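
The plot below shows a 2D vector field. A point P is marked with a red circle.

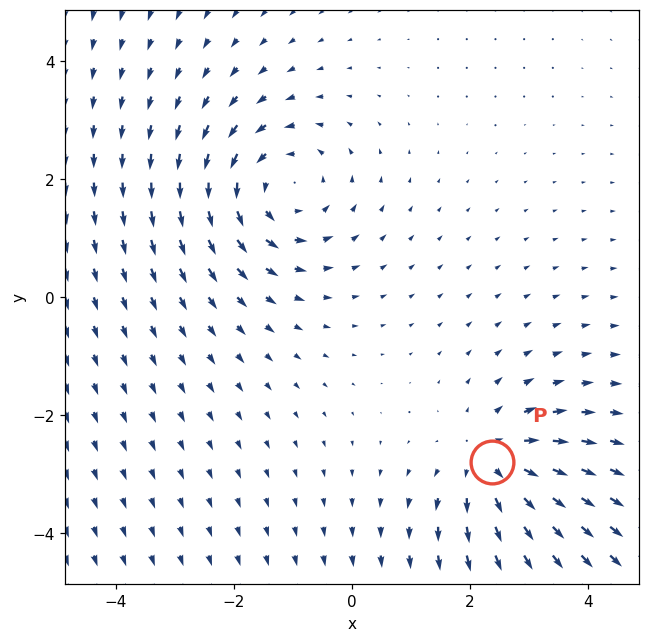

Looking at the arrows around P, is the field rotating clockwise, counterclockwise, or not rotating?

Near P at (2.4, -2.8) the arrows show no circulation. The curl there is ≈0.

not rotating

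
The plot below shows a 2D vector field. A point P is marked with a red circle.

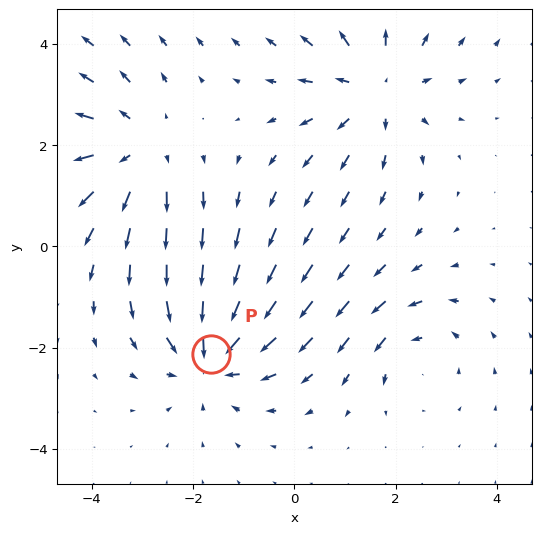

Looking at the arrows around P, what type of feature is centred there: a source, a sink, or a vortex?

At P (-1.6, -2.1) the arrows converge inward. Divergence about -5, curl ≈0 — negative divergence with near-zero curl is a sink.

sink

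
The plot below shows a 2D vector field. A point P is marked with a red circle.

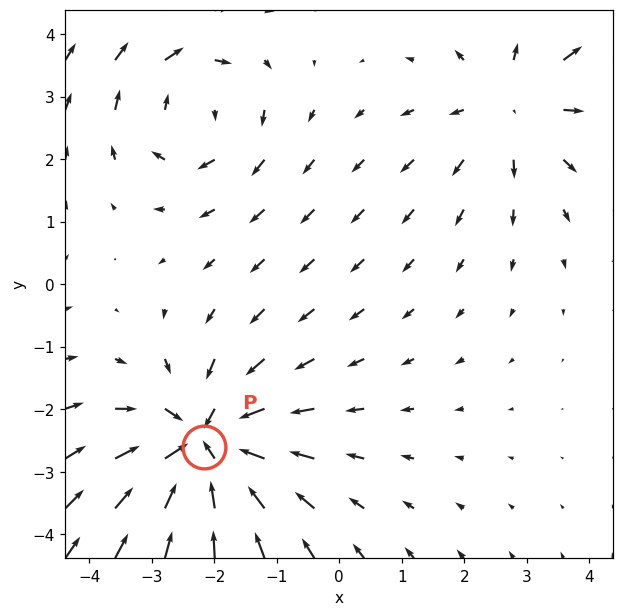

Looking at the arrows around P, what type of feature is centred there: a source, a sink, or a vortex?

At P (-2.2, -2.6) the arrows converge inward. Divergence about -5, curl ≈0 — negative divergence with near-zero curl is a sink.

sink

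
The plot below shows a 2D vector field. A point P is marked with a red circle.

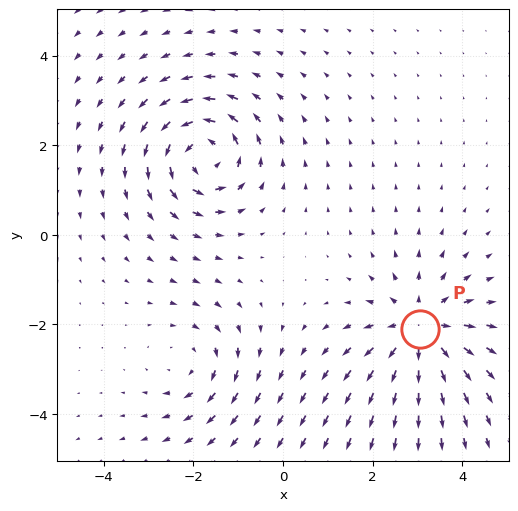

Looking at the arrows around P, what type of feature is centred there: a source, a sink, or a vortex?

source

At P (3.1, -2.1) the arrows spread outward. Divergence about +4, curl ≈0 — positive divergence with near-zero curl is a source.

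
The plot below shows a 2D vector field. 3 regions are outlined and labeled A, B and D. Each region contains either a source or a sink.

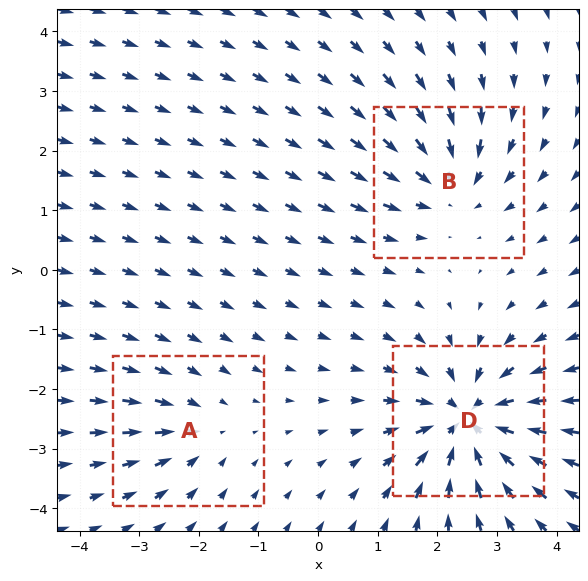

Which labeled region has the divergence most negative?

D

Divergence at each region's feature centre — A: about -3, B: about -4, D: about -6. Region D is most negative.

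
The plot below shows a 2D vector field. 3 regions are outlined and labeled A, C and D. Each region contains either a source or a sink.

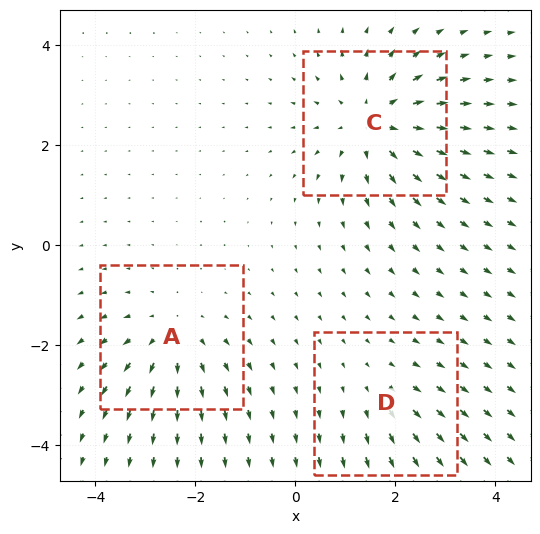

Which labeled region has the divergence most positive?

C

Divergence at each region's feature centre — A: about +3, C: about +4, D: about +2. Region C is most positive.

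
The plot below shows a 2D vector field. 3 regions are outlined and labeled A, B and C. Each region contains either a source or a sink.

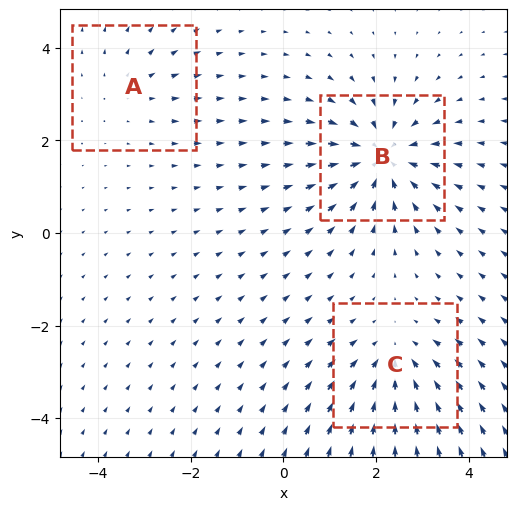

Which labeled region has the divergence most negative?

B

Divergence at each region's feature centre — A: about +2, B: about -5, C: about -3. Region B is most negative.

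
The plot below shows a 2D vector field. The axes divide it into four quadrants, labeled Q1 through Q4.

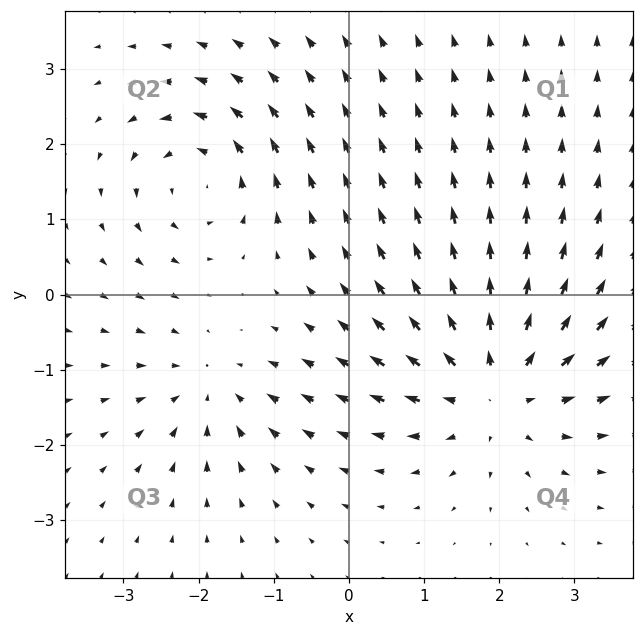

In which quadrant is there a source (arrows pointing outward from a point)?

Q4

The source sits at approximately (1.9, -1.2), which lies in quadrant Q4. The divergence there is about +4, positive as expected for a source.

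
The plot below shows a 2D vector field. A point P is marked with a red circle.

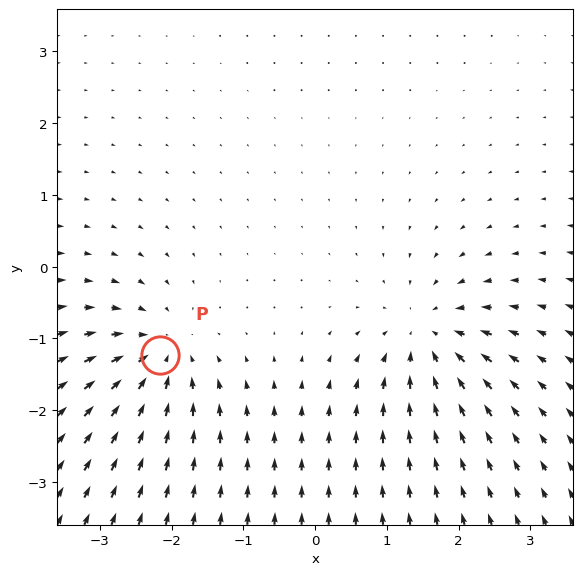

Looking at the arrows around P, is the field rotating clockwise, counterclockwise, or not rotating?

not rotating

Near P at (-2.2, -1.2) the arrows show no circulation. The curl there is ≈0.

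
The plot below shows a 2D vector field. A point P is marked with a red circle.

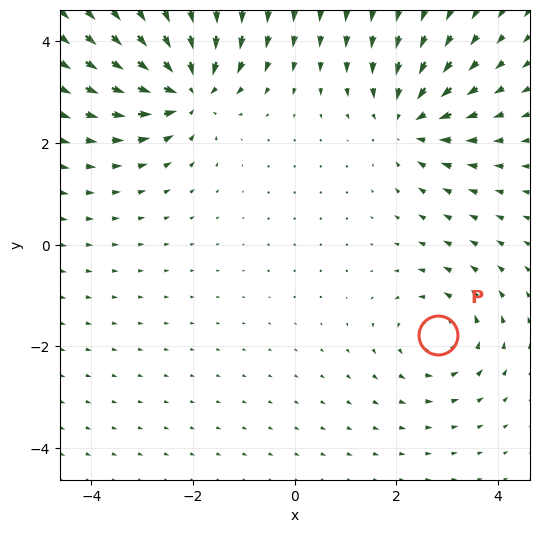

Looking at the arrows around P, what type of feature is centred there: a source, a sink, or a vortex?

At P (2.8, -1.8) the arrows circulate counterclockwise. Divergence ≈0, curl about +3 — near-zero divergence with nonzero curl is a vortex.

vortex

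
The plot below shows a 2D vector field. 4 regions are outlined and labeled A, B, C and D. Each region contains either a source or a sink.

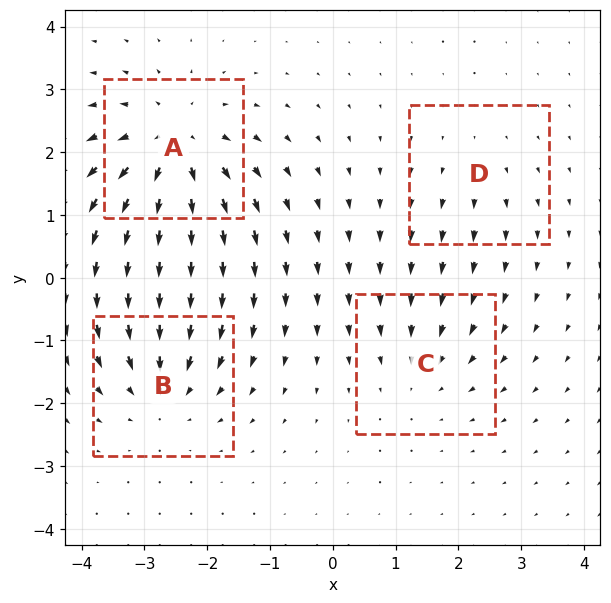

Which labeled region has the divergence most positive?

A

Divergence at each region's feature centre — A: about +6, B: about -5, C: about -3, D: about +2. Region A is most positive.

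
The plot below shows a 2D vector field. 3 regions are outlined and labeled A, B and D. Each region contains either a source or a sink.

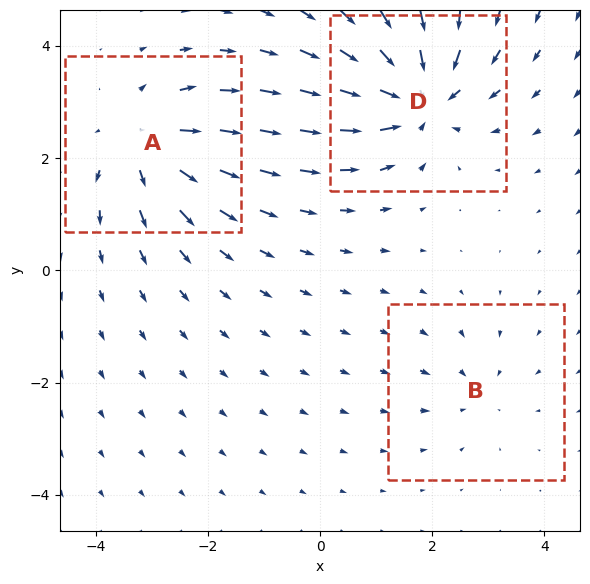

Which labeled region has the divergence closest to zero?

Divergence at each region's feature centre — A: about +4, B: about -2, D: about -5. Region B is closest to zero.

B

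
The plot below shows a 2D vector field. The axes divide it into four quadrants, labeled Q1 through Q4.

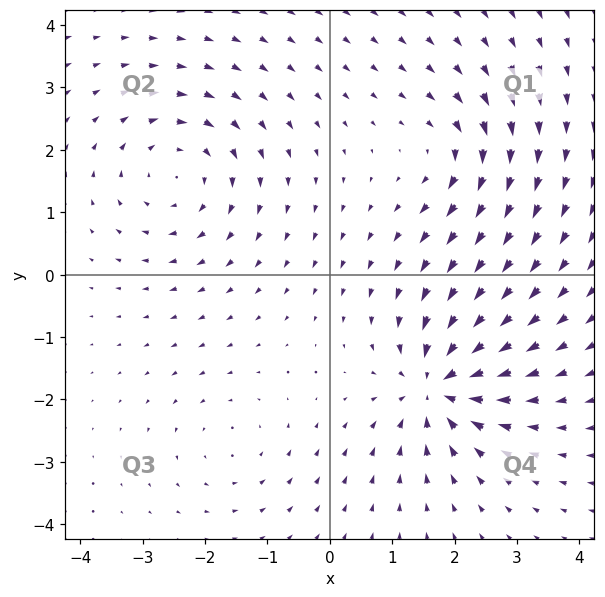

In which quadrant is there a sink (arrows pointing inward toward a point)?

Q4

The sink sits at approximately (1.7, -1.8), which lies in quadrant Q4. The divergence there is about -7, negative as expected for a sink.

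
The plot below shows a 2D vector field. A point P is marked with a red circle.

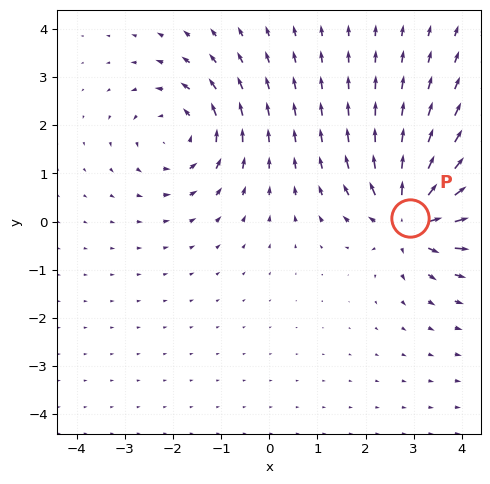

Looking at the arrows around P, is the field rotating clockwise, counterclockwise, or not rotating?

Near P at (2.9, 0.1) the arrows show no circulation. The curl there is ≈0.

not rotating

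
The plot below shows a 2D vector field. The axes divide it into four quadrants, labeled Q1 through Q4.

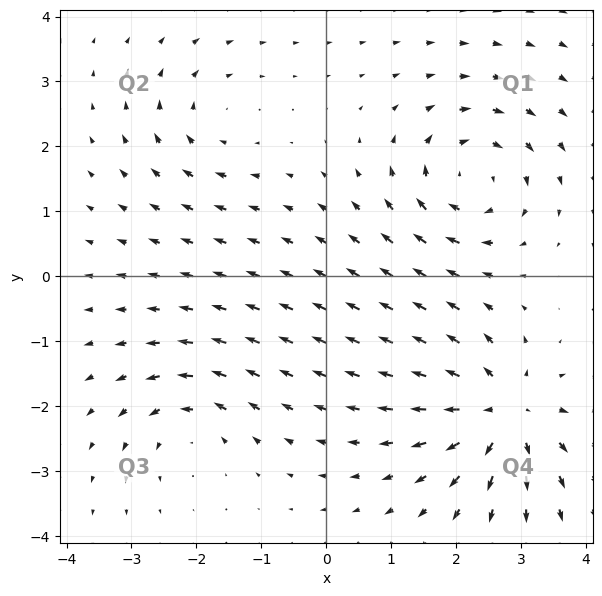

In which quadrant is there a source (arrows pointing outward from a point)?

Q4

The source sits at approximately (2.7, -2.1), which lies in quadrant Q4. The divergence there is about +6, positive as expected for a source.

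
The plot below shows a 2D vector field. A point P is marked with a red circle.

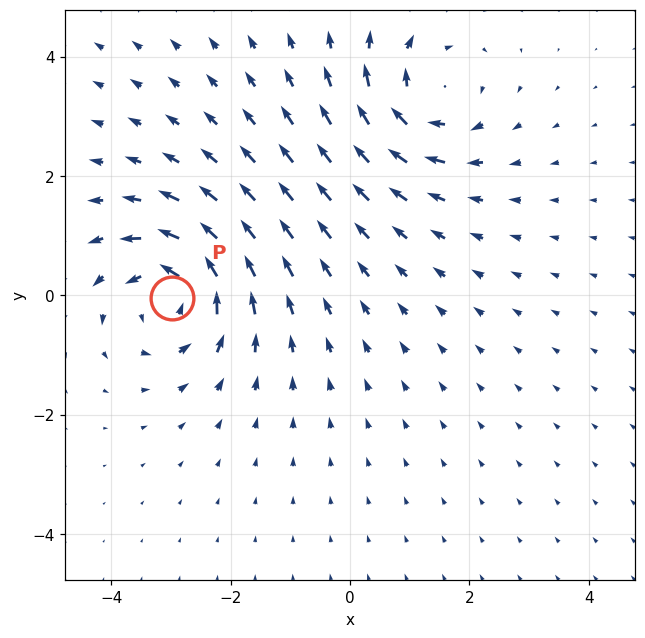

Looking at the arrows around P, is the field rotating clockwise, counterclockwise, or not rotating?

Near P at (-3.0, -0.0) the arrows circulate counterclockwise. The curl (z-component) there is about +6; positive curl means counterclockwise rotation.

counterclockwise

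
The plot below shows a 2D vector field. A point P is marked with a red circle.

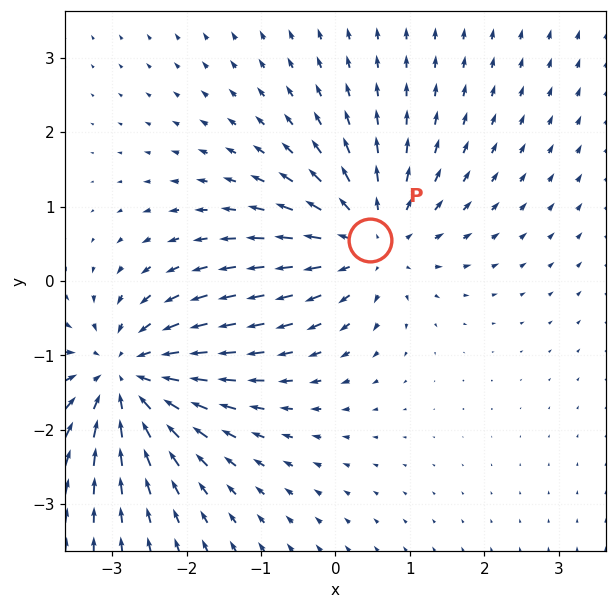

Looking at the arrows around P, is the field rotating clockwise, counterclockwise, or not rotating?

Near P at (0.5, 0.5) the arrows show no circulation. The curl there is ≈0.

not rotating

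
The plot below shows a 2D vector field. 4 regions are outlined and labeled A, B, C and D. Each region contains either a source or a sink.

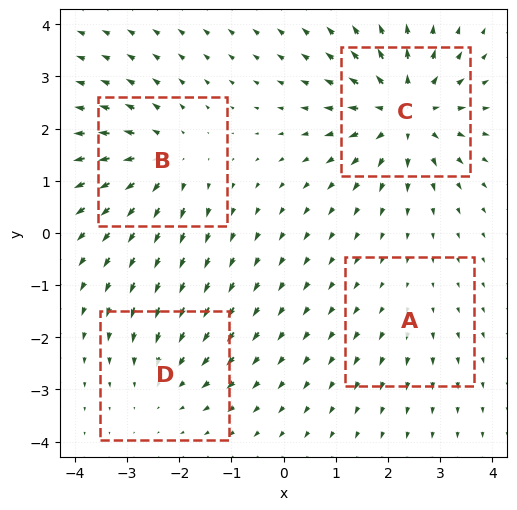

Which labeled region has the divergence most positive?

C

Divergence at each region's feature centre — A: about +2, B: about +5, C: about +7, D: about -3. Region C is most positive.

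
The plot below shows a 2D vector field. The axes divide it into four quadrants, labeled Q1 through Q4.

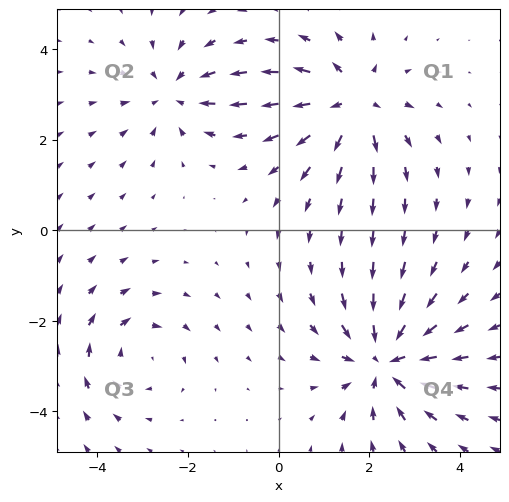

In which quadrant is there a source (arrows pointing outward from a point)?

Q1

The source sits at approximately (1.6, 2.8), which lies in quadrant Q1. The divergence there is about +4, positive as expected for a source.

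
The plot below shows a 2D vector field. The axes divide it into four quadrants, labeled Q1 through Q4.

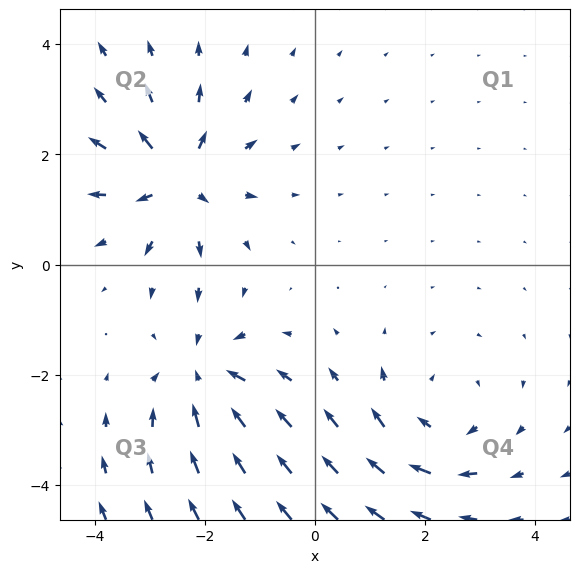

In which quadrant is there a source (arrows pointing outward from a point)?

The source sits at approximately (-2.5, 1.5), which lies in quadrant Q2. The divergence there is about +6, positive as expected for a source.

Q2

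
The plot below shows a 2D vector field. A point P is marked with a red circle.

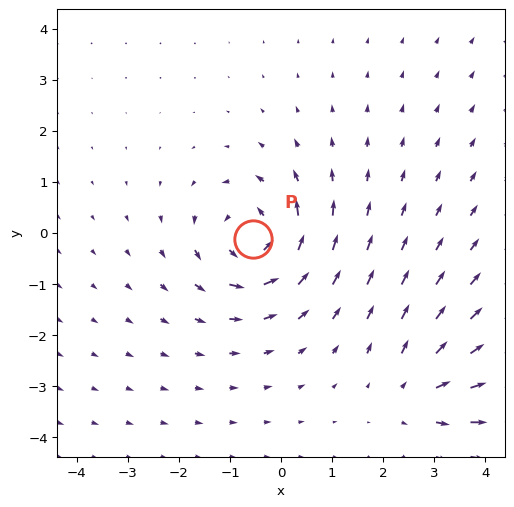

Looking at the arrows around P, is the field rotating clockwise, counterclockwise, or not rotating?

counterclockwise

Near P at (-0.5, -0.1) the arrows circulate counterclockwise. The curl (z-component) there is about +5; positive curl means counterclockwise rotation.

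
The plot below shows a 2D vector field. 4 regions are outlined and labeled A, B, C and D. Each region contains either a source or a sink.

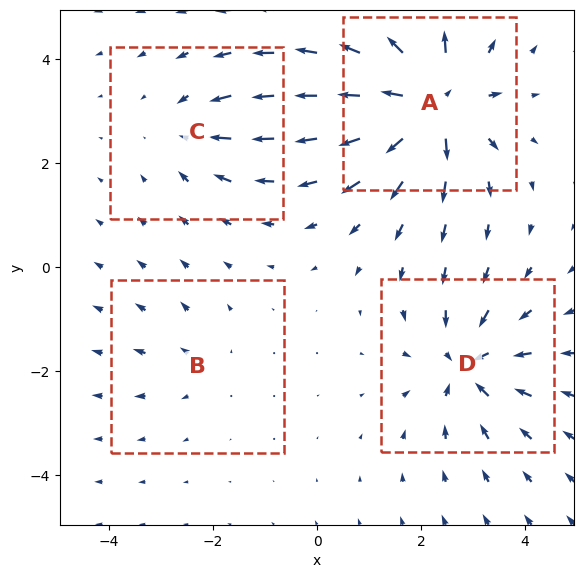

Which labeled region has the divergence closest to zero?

B

Divergence at each region's feature centre — A: about +8, B: about +2, C: about -4, D: about -6. Region B is closest to zero.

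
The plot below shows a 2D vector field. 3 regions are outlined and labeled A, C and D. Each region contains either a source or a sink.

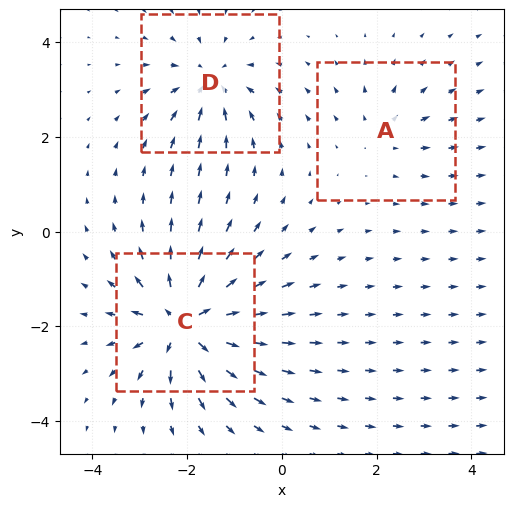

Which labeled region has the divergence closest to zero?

A

Divergence at each region's feature centre — A: about +2, C: about +6, D: about -4. Region A is closest to zero.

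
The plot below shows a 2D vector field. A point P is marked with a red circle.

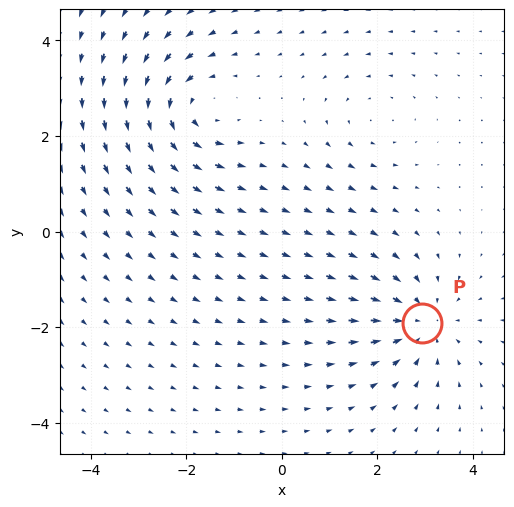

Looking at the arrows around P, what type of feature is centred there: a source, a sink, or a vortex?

sink

At P (2.9, -1.9) the arrows converge inward. Divergence about -5, curl ≈0 — negative divergence with near-zero curl is a sink.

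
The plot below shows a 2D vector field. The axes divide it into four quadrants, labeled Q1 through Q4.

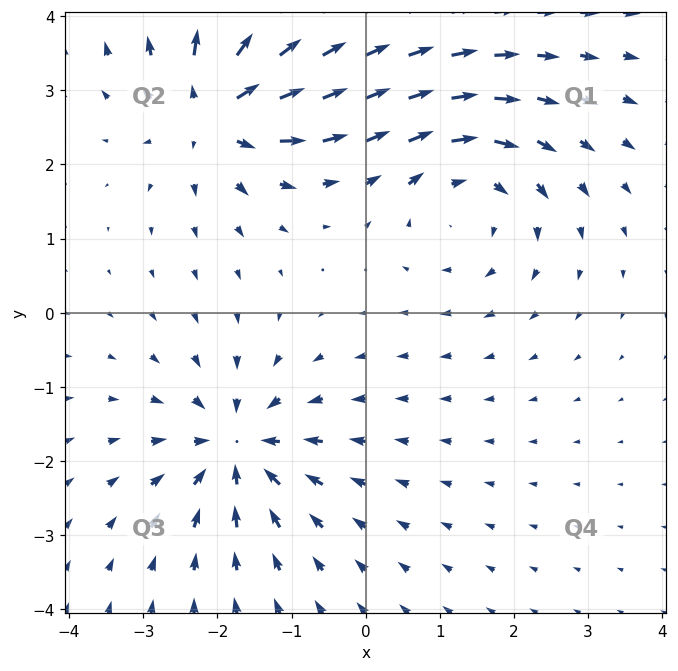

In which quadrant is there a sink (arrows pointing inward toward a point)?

The sink sits at approximately (-1.7, -1.8), which lies in quadrant Q3. The divergence there is about -6, negative as expected for a sink.

Q3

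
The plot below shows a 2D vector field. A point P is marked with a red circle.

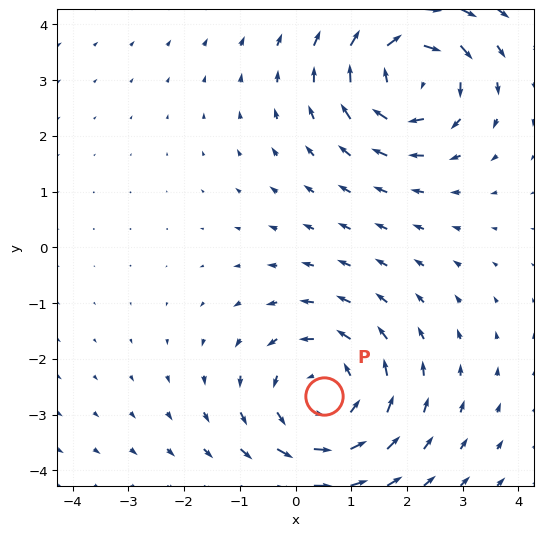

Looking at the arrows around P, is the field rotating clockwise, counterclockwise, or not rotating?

counterclockwise

Near P at (0.5, -2.7) the arrows circulate counterclockwise. The curl (z-component) there is about +2; positive curl means counterclockwise rotation.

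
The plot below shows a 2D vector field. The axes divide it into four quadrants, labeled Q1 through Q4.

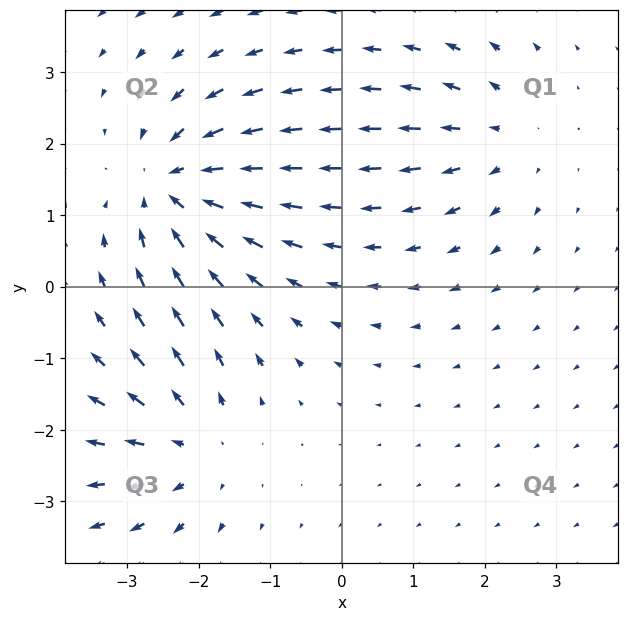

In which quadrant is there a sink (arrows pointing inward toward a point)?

Q2

The sink sits at approximately (-2.3, 1.4), which lies in quadrant Q2. The divergence there is about -5, negative as expected for a sink.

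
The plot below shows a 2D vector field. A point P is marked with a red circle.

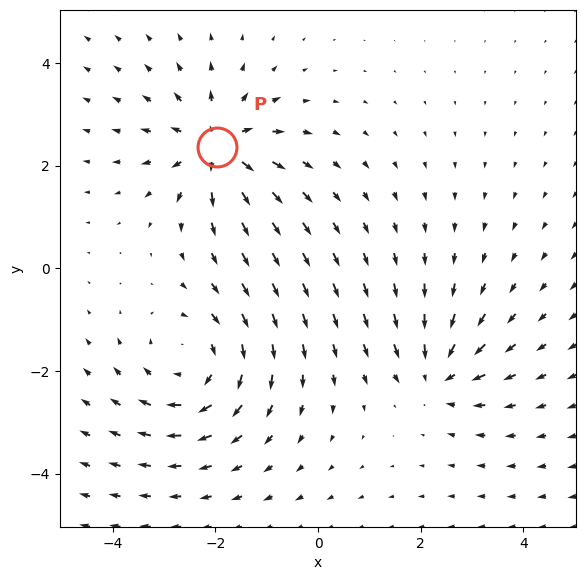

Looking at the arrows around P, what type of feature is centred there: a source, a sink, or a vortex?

source

At P (-2.0, 2.4) the arrows spread outward. Divergence about +6, curl ≈0 — positive divergence with near-zero curl is a source.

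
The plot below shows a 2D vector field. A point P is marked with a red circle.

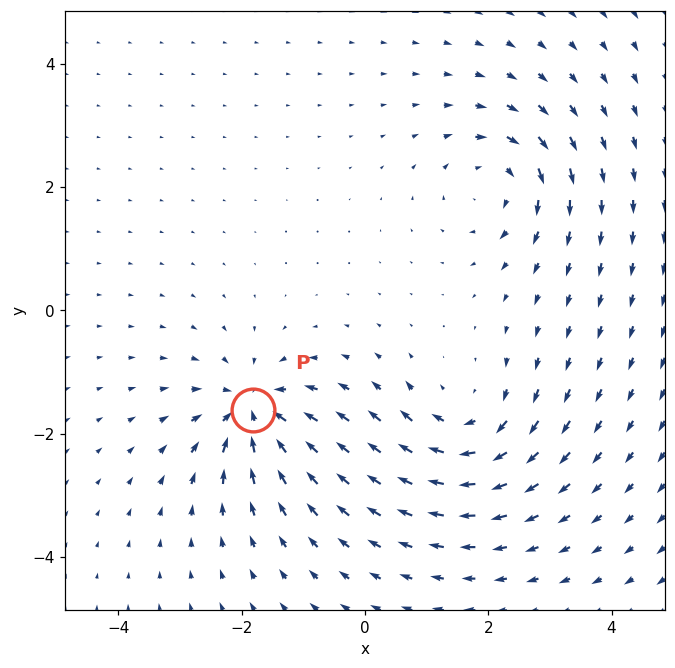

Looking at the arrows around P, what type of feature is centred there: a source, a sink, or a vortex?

At P (-1.8, -1.6) the arrows converge inward. Divergence about -6, curl ≈0 — negative divergence with near-zero curl is a sink.

sink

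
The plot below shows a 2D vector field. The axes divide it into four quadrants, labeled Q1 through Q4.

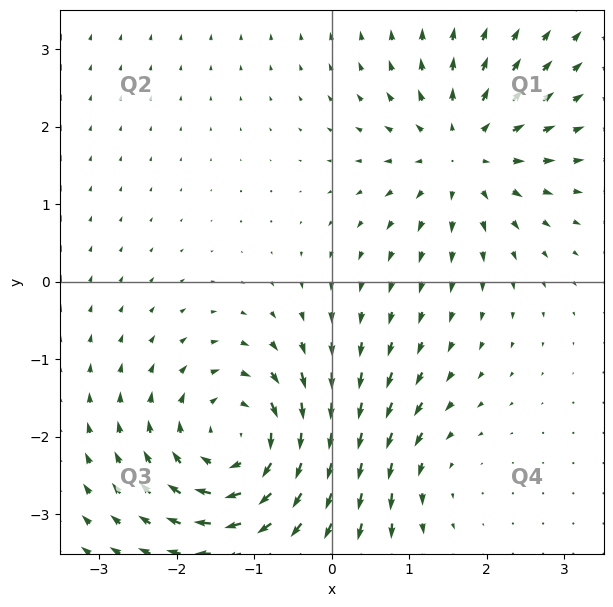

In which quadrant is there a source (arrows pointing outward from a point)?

Q1

The source sits at approximately (1.7, 1.7), which lies in quadrant Q1. The divergence there is about +4, positive as expected for a source.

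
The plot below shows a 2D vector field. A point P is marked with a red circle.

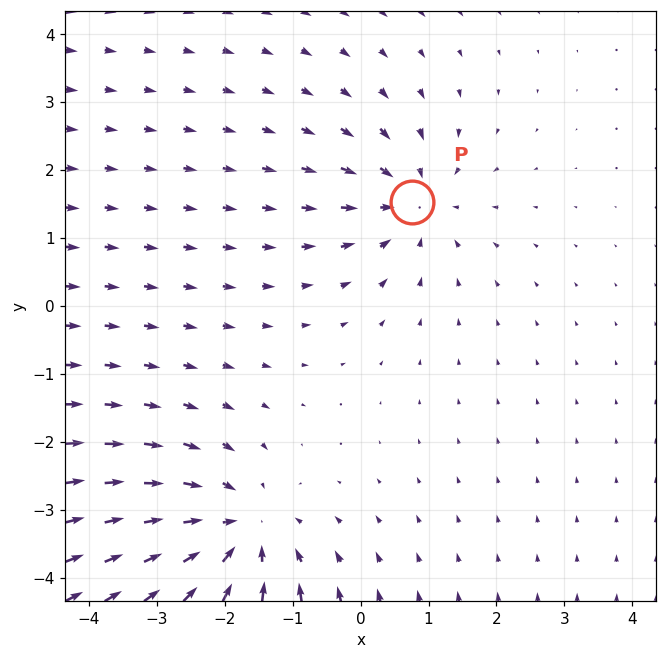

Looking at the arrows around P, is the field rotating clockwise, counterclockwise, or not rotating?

Near P at (0.8, 1.5) the arrows show no circulation. The curl there is ≈0.

not rotating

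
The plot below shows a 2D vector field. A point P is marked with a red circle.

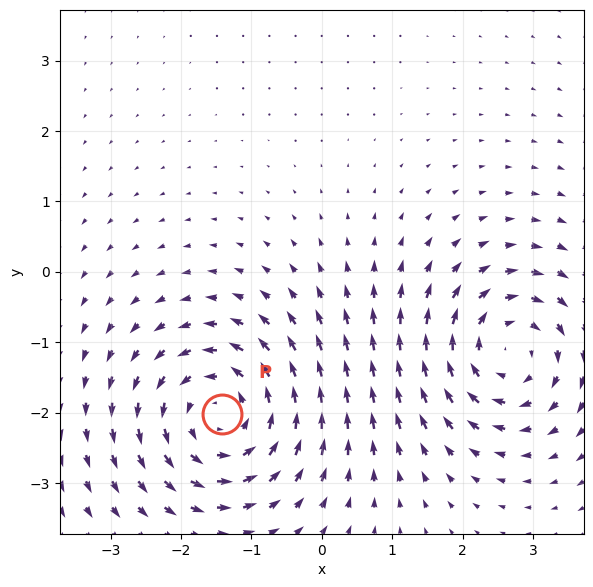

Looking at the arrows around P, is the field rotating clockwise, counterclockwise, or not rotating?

Near P at (-1.4, -2.0) the arrows circulate counterclockwise. The curl (z-component) there is about +3; positive curl means counterclockwise rotation.

counterclockwise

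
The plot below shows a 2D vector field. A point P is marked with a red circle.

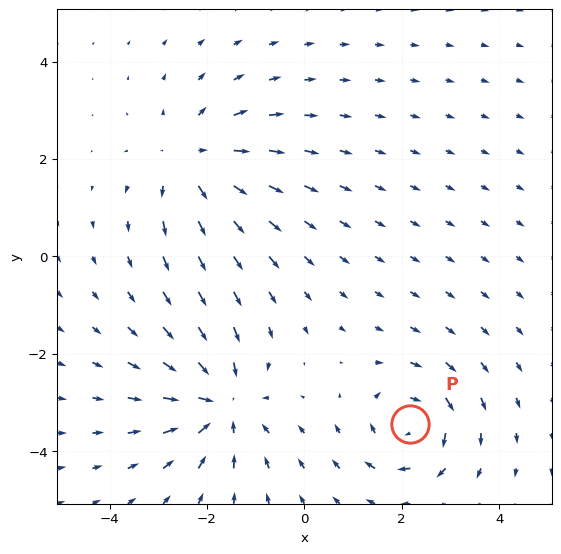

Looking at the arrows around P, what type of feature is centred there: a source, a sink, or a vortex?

At P (2.2, -3.4) the arrows circulate clockwise. Divergence ≈0, curl about -4 — near-zero divergence with nonzero curl is a vortex.

vortex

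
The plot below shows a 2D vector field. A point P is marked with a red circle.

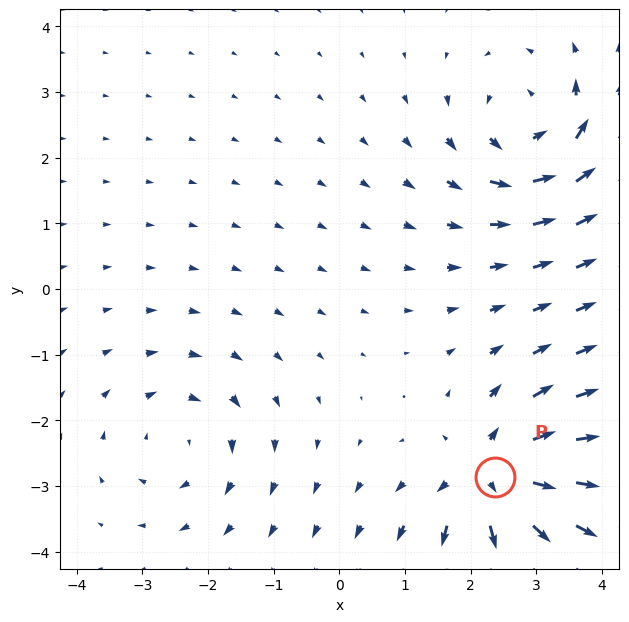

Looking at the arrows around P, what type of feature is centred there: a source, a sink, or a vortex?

At P (2.4, -2.9) the arrows spread outward. Divergence about +5, curl ≈0 — positive divergence with near-zero curl is a source.

source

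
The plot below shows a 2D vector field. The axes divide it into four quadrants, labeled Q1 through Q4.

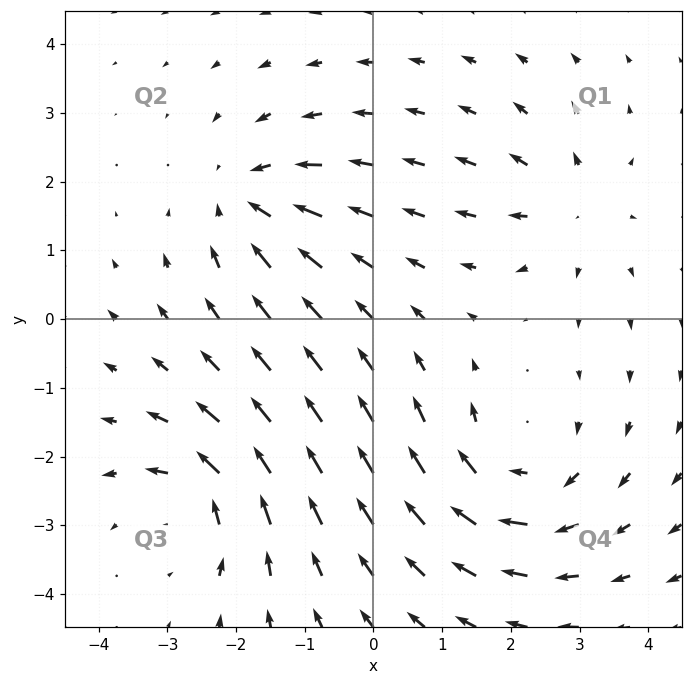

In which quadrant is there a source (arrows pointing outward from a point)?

Q1

The source sits at approximately (2.9, 1.7), which lies in quadrant Q1. The divergence there is about +3, positive as expected for a source.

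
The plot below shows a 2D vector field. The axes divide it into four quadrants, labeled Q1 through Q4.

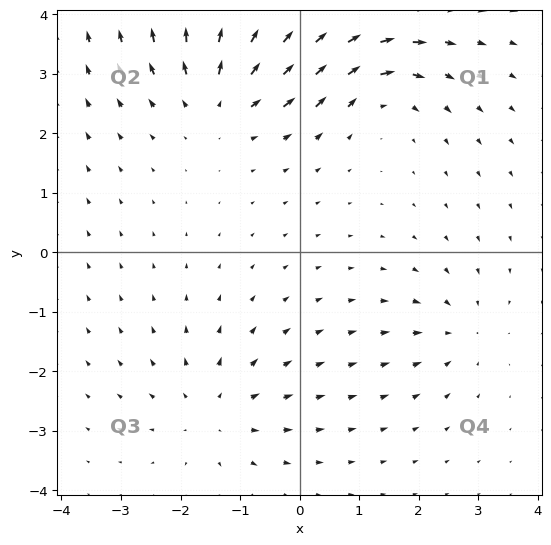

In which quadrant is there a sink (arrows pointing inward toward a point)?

Q4

The sink sits at approximately (2.7, -1.3), which lies in quadrant Q4. The divergence there is about -4, negative as expected for a sink.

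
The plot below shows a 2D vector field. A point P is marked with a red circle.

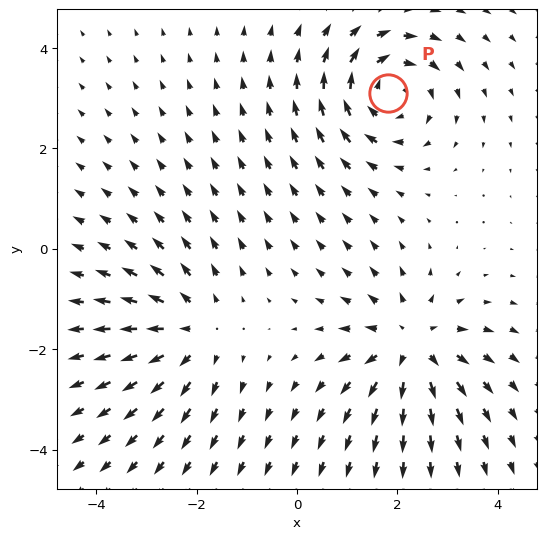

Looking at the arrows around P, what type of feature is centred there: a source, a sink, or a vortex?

vortex

At P (1.8, 3.1) the arrows circulate clockwise. Divergence ≈0, curl about -4 — near-zero divergence with nonzero curl is a vortex.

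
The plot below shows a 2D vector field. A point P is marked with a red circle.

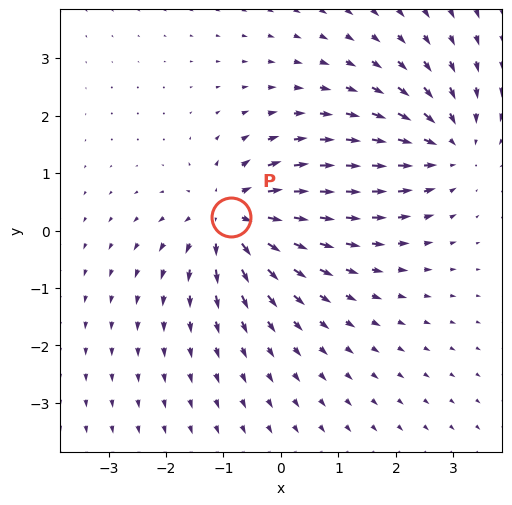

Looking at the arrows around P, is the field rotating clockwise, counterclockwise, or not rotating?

Near P at (-0.9, 0.2) the arrows show no circulation. The curl there is ≈0.

not rotating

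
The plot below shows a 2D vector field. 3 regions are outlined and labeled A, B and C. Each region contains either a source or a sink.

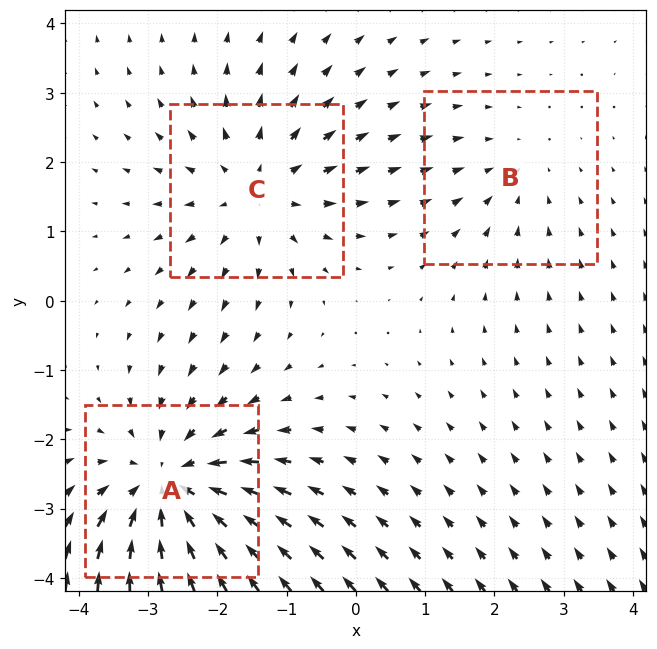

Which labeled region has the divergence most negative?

Divergence at each region's feature centre — A: about -4, B: about -2, C: about +3. Region A is most negative.

A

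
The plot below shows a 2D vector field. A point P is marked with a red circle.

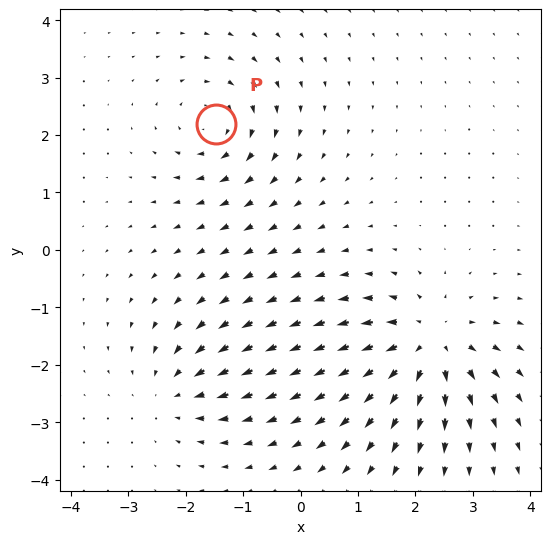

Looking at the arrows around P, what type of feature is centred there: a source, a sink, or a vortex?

At P (-1.5, 2.2) the arrows circulate clockwise. Divergence ≈0, curl about -4 — near-zero divergence with nonzero curl is a vortex.

vortex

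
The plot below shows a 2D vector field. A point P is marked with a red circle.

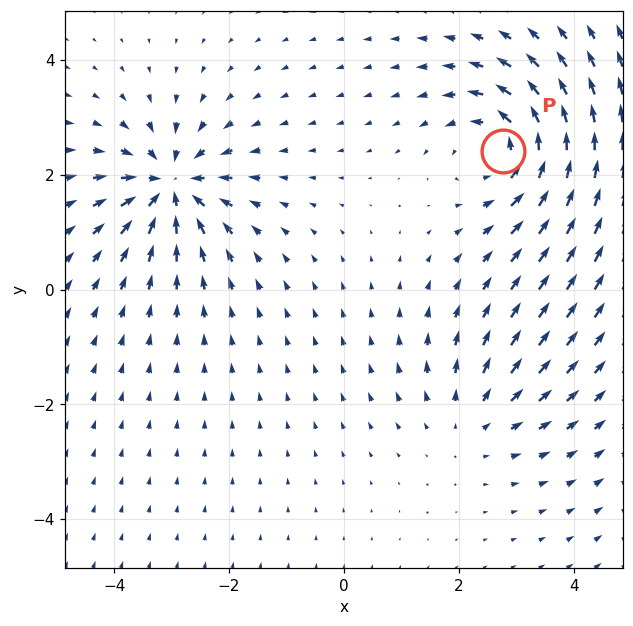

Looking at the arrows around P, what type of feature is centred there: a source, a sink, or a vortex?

At P (2.8, 2.4) the arrows circulate counterclockwise. Divergence ≈0, curl about +5 — near-zero divergence with nonzero curl is a vortex.

vortex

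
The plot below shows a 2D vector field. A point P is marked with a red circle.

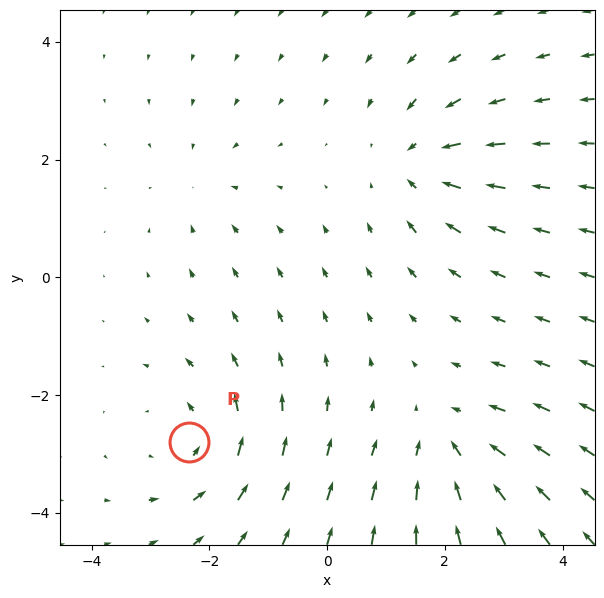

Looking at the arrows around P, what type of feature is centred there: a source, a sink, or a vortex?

At P (-2.3, -2.8) the arrows circulate counterclockwise. Divergence ≈0, curl about +4 — near-zero divergence with nonzero curl is a vortex.

vortex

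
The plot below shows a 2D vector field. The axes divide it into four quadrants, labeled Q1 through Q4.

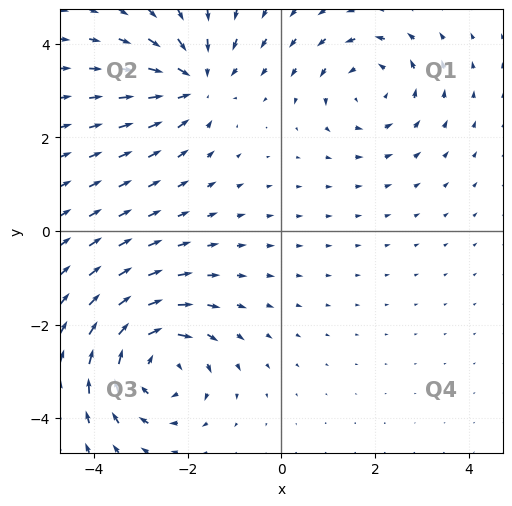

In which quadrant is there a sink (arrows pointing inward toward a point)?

The sink sits at approximately (-1.8, 3.2), which lies in quadrant Q2. The divergence there is about -4, negative as expected for a sink.

Q2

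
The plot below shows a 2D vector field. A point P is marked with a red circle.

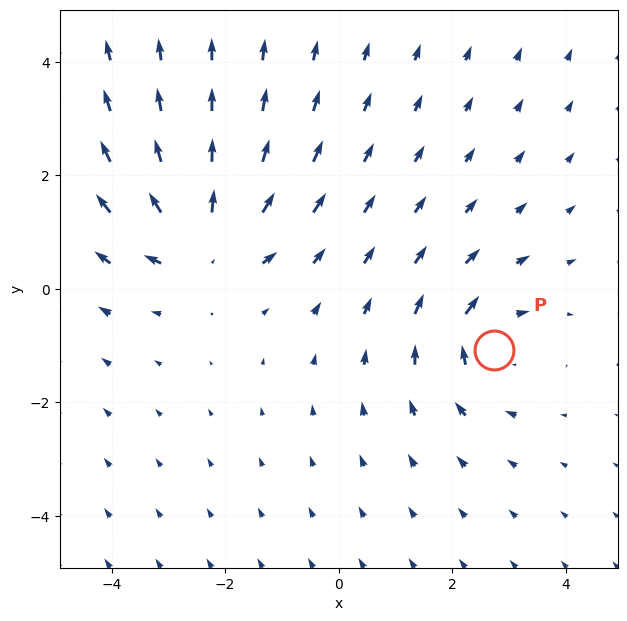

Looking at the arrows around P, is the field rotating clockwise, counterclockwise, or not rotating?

clockwise

Near P at (2.7, -1.1) the arrows circulate clockwise. The curl (z-component) there is about -3; negative curl means clockwise rotation.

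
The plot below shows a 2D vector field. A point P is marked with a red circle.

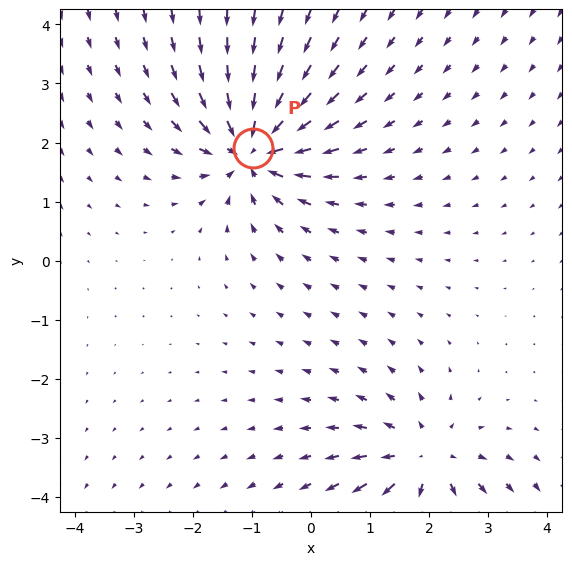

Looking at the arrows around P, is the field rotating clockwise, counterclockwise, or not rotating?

not rotating

Near P at (-1.0, 1.9) the arrows show no circulation. The curl there is ≈0.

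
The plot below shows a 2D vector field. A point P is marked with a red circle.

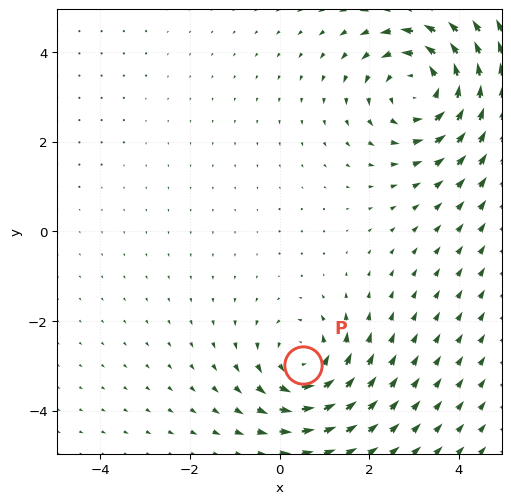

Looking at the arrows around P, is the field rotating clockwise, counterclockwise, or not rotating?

Near P at (0.5, -3.0) the arrows circulate counterclockwise. The curl (z-component) there is about +4; positive curl means counterclockwise rotation.

counterclockwise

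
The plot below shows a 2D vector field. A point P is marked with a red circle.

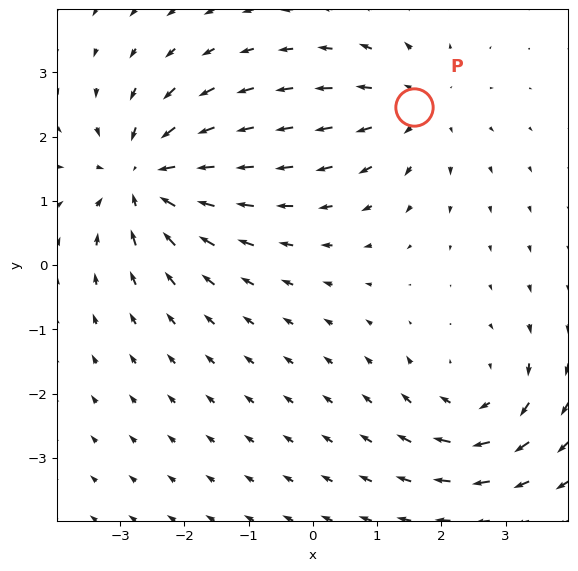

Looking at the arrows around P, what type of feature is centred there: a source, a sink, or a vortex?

At P (1.6, 2.5) the arrows spread outward. Divergence about +3, curl ≈0 — positive divergence with near-zero curl is a source.

source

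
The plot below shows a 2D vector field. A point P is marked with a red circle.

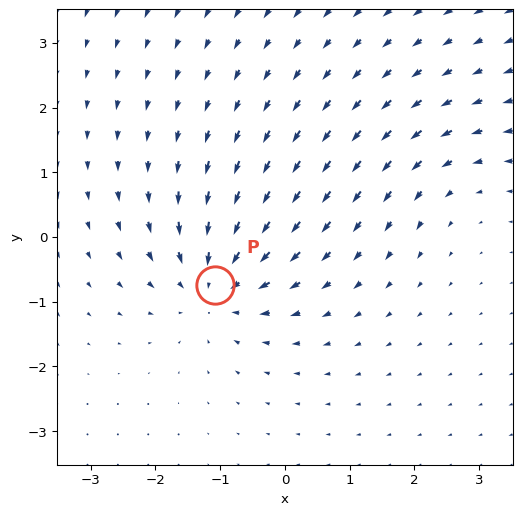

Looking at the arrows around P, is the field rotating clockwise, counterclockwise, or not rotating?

not rotating

Near P at (-1.1, -0.7) the arrows show no circulation. The curl there is ≈0.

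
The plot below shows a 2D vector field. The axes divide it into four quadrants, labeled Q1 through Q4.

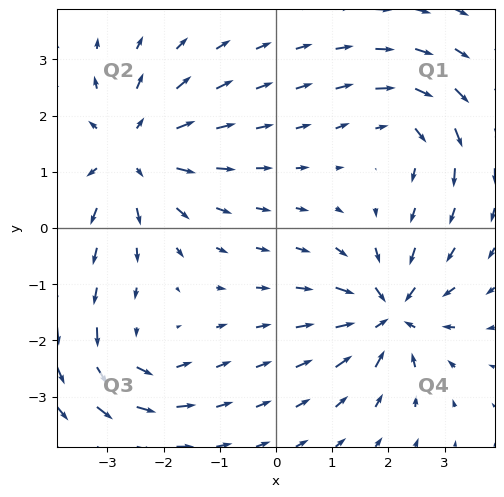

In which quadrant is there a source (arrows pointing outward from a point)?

Q2

The source sits at approximately (-2.6, 1.3), which lies in quadrant Q2. The divergence there is about +4, positive as expected for a source.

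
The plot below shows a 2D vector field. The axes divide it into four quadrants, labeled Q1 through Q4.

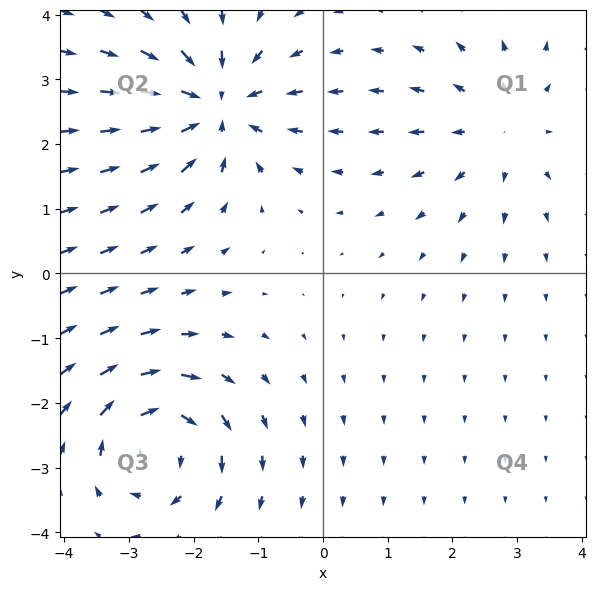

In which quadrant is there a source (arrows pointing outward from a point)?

The source sits at approximately (2.8, 2.2), which lies in quadrant Q1. The divergence there is about +3, positive as expected for a source.

Q1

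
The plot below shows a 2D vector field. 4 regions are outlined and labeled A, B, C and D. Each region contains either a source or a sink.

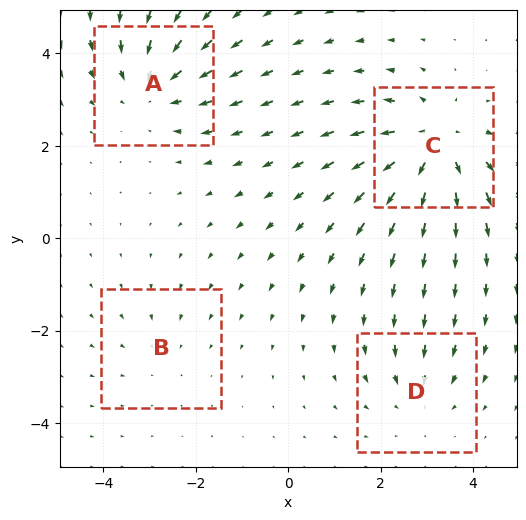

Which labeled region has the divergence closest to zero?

Divergence at each region's feature centre — A: about -4, B: about -2, C: about +5, D: about -3. Region B is closest to zero.

B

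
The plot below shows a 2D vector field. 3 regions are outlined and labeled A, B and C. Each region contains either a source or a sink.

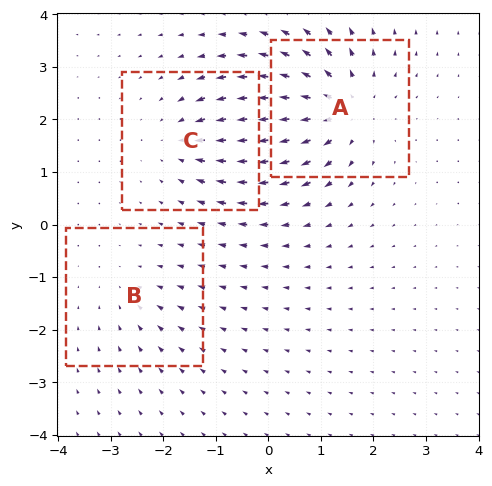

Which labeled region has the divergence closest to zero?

B

Divergence at each region's feature centre — A: about +5, B: about -2, C: about -3. Region B is closest to zero.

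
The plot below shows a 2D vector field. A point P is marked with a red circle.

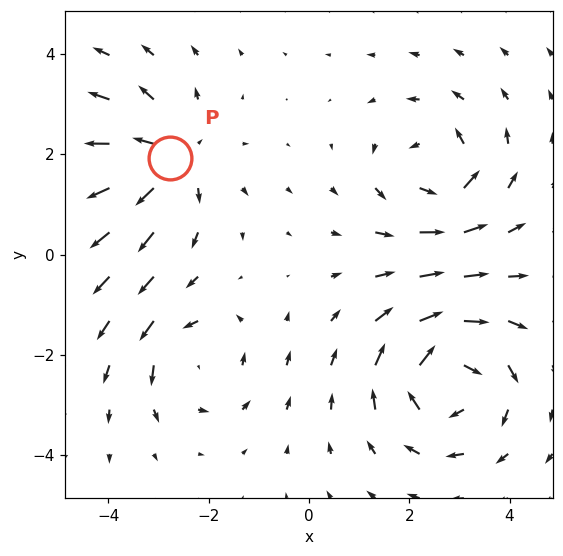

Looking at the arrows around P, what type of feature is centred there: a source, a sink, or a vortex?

At P (-2.8, 1.9) the arrows spread outward. Divergence about +4, curl ≈0 — positive divergence with near-zero curl is a source.

source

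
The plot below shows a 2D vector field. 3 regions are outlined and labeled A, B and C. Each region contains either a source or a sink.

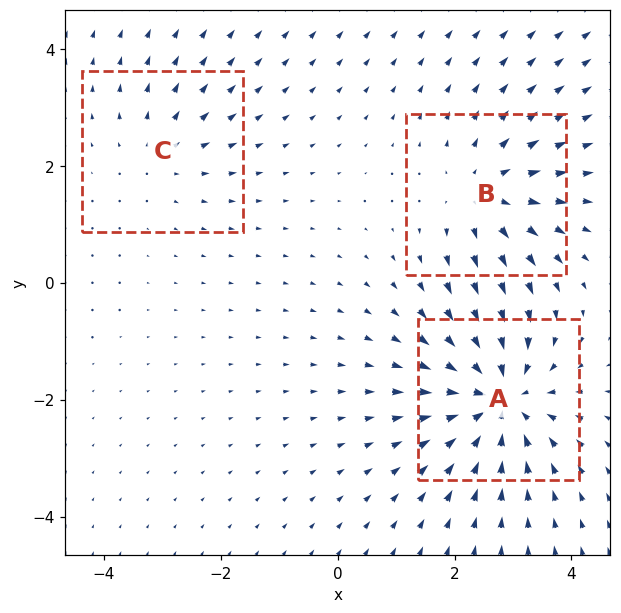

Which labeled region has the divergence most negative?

Divergence at each region's feature centre — A: about -5, B: about +4, C: about +2. Region A is most negative.

A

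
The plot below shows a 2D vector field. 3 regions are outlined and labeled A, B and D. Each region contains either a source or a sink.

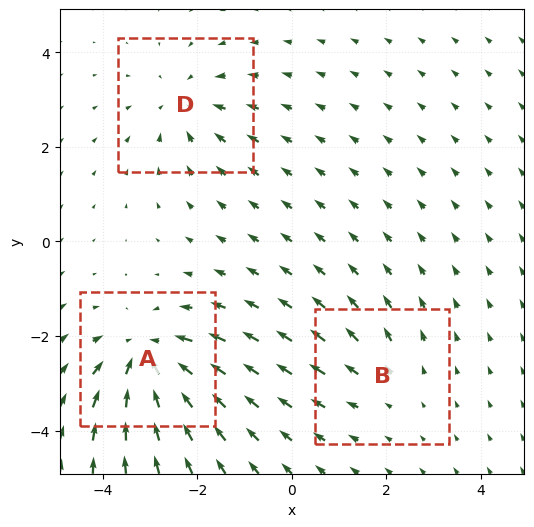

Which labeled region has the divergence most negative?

A

Divergence at each region's feature centre — A: about -5, B: about +2, D: about -3. Region A is most negative.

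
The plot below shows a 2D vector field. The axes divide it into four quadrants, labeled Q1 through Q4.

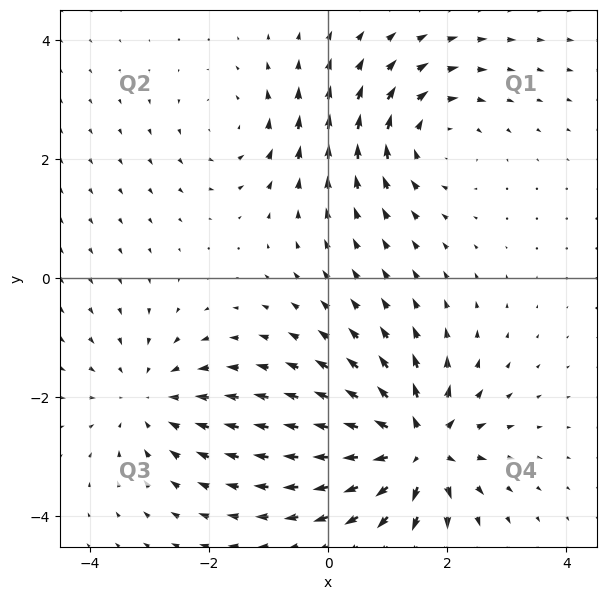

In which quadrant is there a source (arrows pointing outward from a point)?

Q4

The source sits at approximately (1.5, -2.8), which lies in quadrant Q4. The divergence there is about +6, positive as expected for a source.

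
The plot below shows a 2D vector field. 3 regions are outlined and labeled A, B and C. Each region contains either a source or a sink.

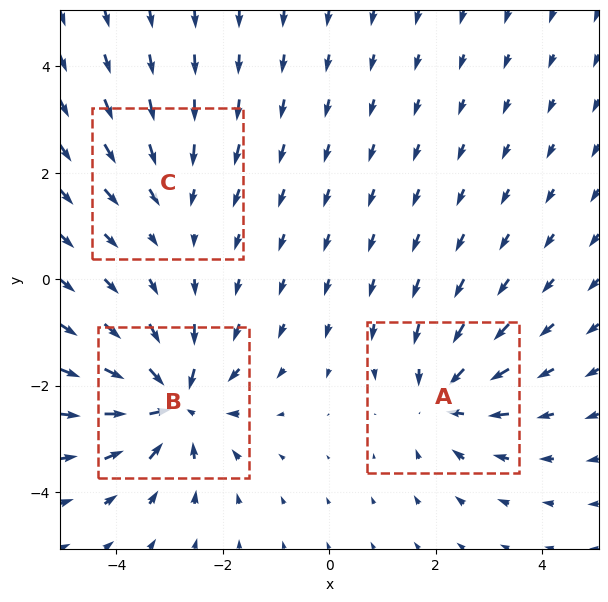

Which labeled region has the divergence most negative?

B

Divergence at each region's feature centre — A: about -4, B: about -5, C: about -2. Region B is most negative.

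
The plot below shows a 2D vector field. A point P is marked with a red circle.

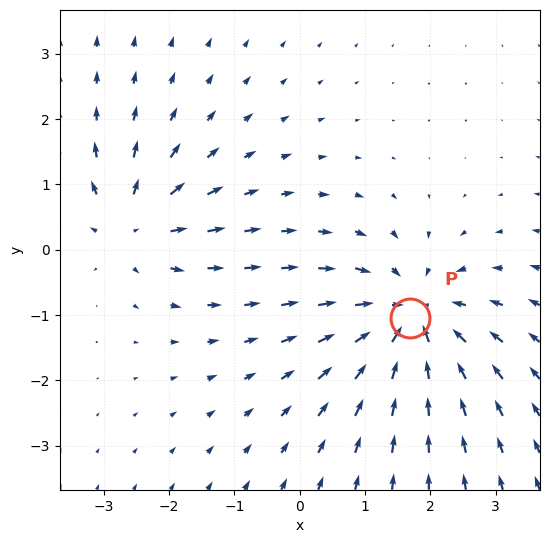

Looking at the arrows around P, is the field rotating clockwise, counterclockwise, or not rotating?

Near P at (1.7, -1.0) the arrows show no circulation. The curl there is ≈0.

not rotating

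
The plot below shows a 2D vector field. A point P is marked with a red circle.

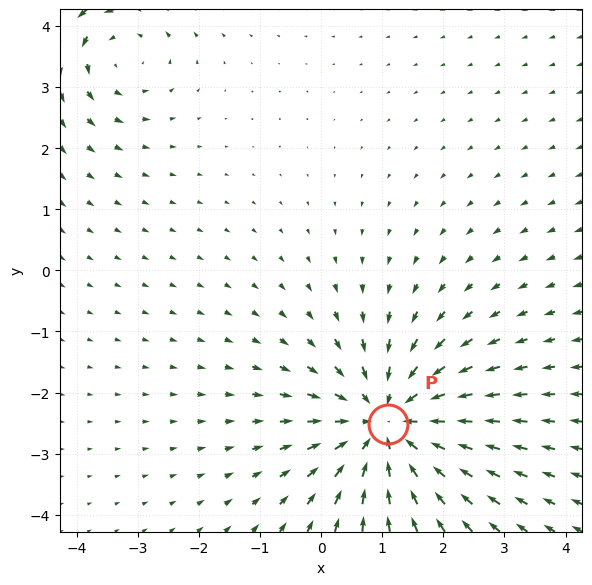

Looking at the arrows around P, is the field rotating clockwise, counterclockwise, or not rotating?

Near P at (1.1, -2.5) the arrows show no circulation. The curl there is ≈0.

not rotating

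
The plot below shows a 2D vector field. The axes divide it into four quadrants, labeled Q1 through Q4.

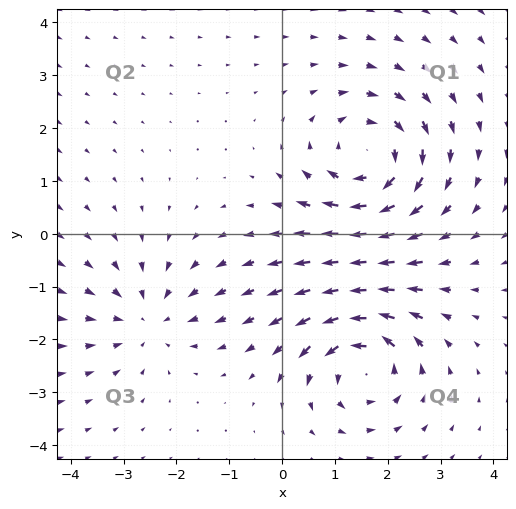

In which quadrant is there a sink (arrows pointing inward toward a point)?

Q3

The sink sits at approximately (-2.5, -1.6), which lies in quadrant Q3. The divergence there is about -3, negative as expected for a sink.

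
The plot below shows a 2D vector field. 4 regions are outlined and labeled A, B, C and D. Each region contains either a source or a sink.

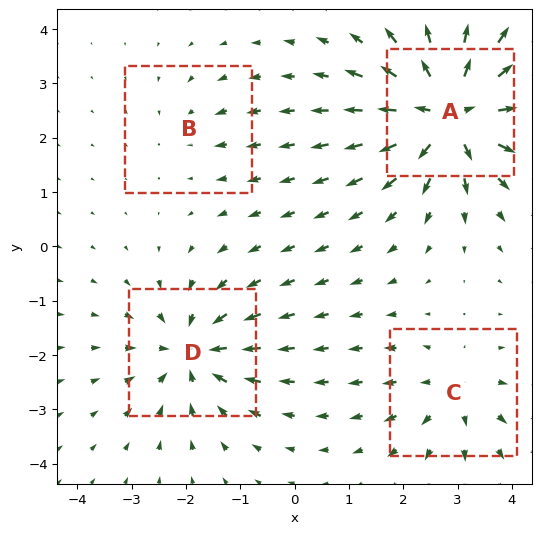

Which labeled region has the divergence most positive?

A

Divergence at each region's feature centre — A: about +8, B: about -2, C: about +4, D: about -5. Region A is most positive.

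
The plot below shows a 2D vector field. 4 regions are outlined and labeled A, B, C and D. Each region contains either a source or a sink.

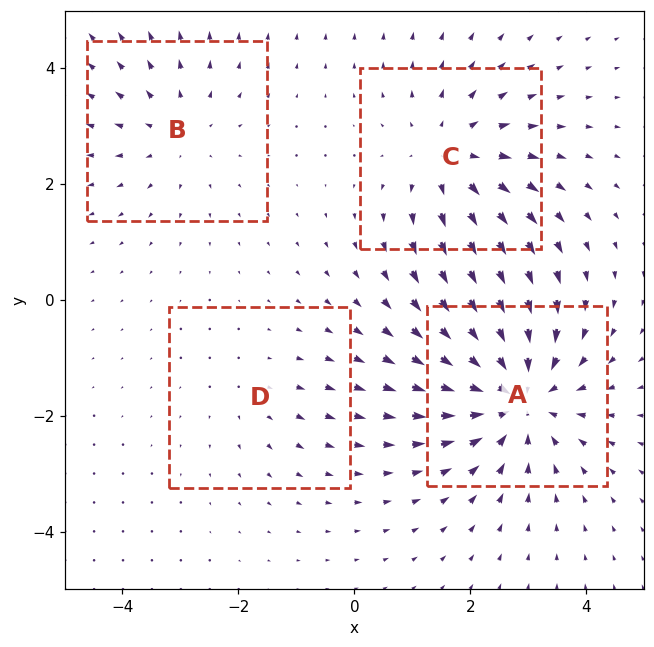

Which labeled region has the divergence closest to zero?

D

Divergence at each region's feature centre — A: about -6, B: about +3, C: about +4, D: about +2. Region D is closest to zero.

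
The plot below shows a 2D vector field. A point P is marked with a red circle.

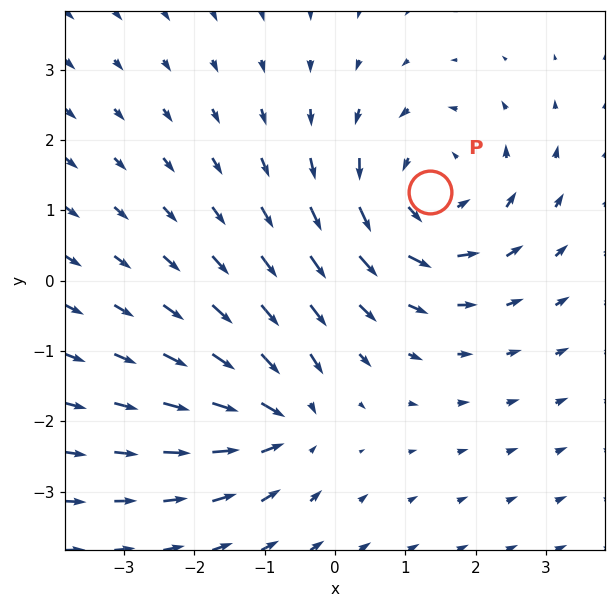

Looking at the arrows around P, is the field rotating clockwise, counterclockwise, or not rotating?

Near P at (1.4, 1.3) the arrows circulate counterclockwise. The curl (z-component) there is about +4; positive curl means counterclockwise rotation.

counterclockwise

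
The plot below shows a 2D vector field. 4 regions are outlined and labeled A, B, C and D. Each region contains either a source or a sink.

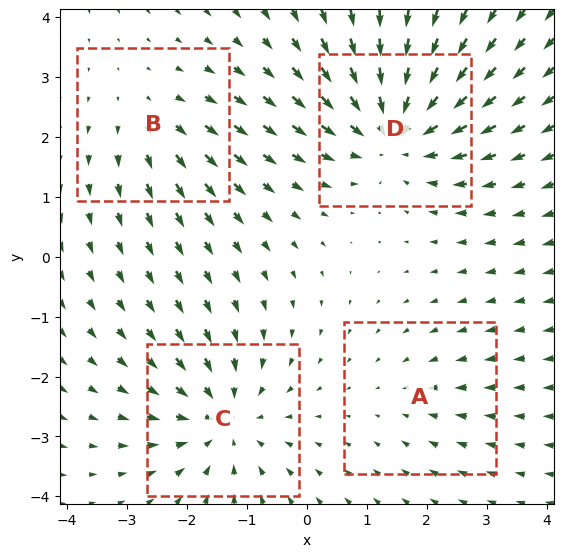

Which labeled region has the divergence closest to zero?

A

Divergence at each region's feature centre — A: about -2, B: about +3, C: about -5, D: about -6. Region A is closest to zero.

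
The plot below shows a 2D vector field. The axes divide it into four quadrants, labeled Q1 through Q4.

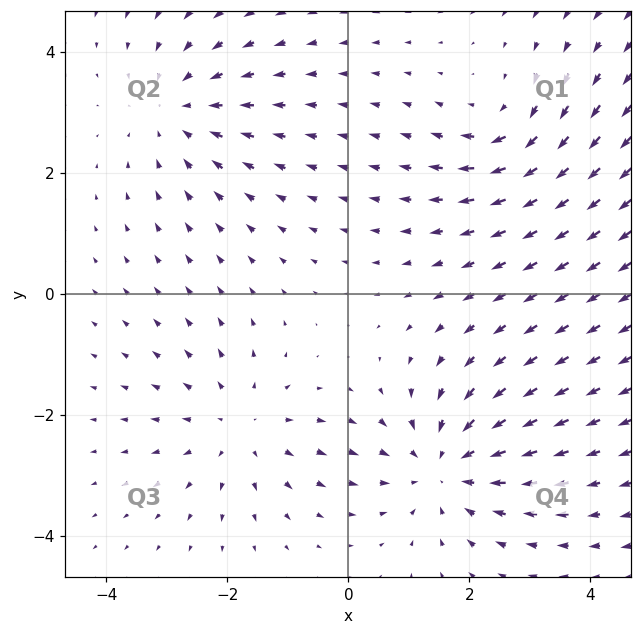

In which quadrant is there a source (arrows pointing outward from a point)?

Q3

The source sits at approximately (-1.8, -2.2), which lies in quadrant Q3. The divergence there is about +2, positive as expected for a source.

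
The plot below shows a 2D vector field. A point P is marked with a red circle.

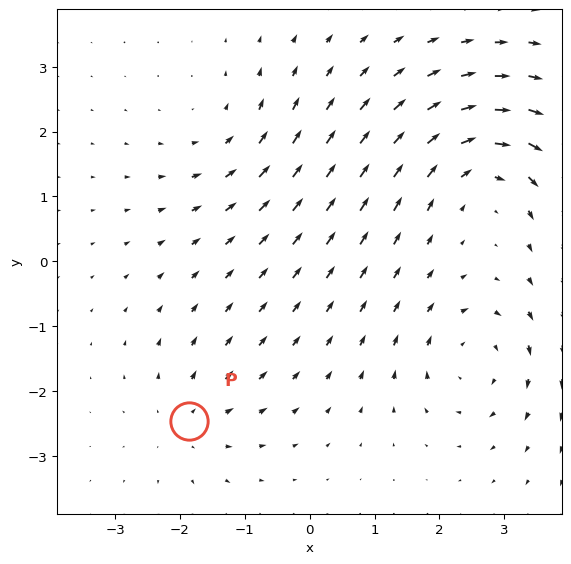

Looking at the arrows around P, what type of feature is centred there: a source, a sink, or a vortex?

At P (-1.9, -2.5) the arrows spread outward. Divergence about +3, curl ≈0 — positive divergence with near-zero curl is a source.

source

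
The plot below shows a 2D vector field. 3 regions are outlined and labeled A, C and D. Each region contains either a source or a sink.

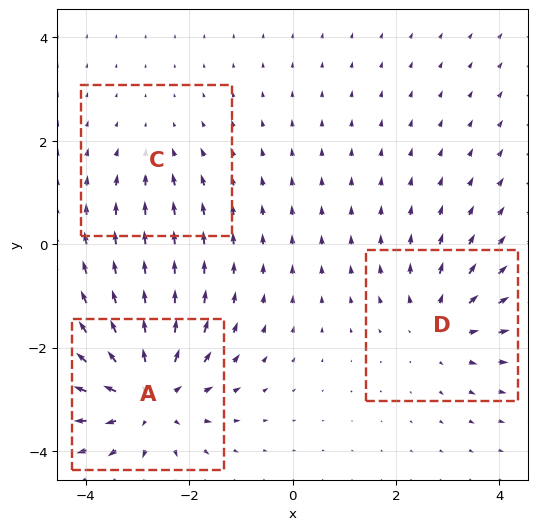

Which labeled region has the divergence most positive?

Divergence at each region's feature centre — A: about +5, C: about -2, D: about +3. Region A is most positive.

A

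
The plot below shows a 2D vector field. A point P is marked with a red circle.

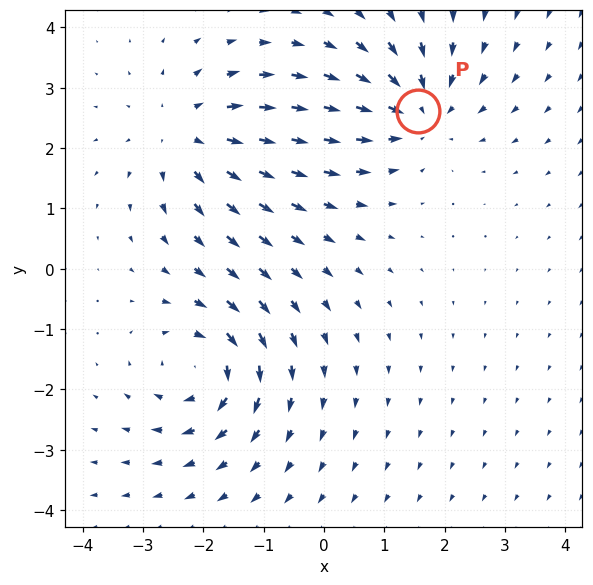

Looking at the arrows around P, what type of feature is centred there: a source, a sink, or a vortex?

sink

At P (1.6, 2.6) the arrows converge inward. Divergence about -3, curl ≈0 — negative divergence with near-zero curl is a sink.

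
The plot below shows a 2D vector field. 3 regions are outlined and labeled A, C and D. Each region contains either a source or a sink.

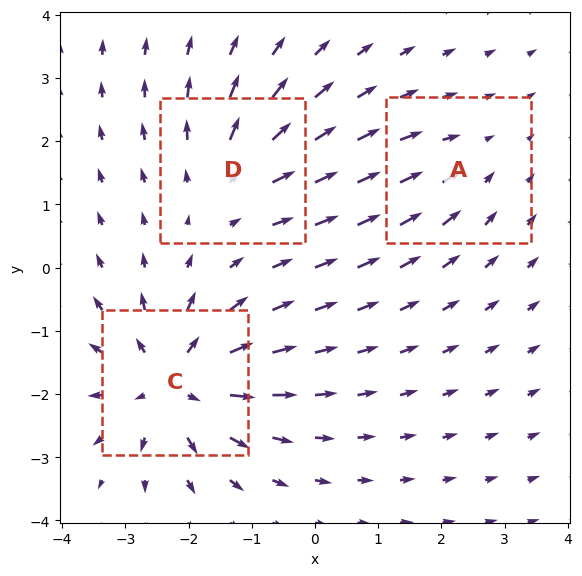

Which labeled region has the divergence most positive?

Divergence at each region's feature centre — A: about -2, C: about +6, D: about +3. Region C is most positive.

C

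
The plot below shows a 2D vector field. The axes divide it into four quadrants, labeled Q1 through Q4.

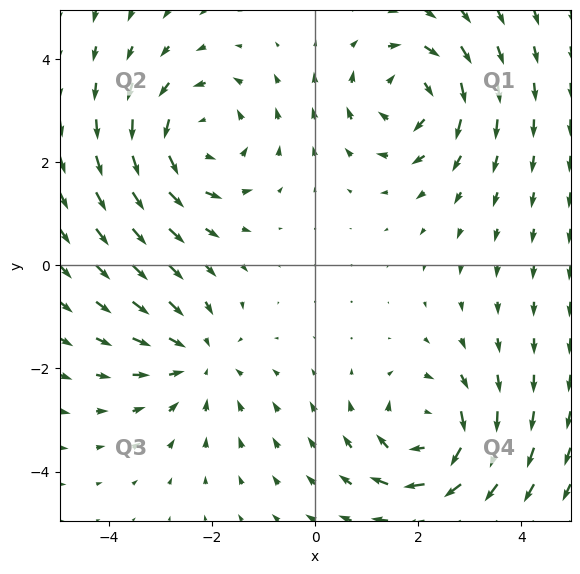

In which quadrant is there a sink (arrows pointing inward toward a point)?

The sink sits at approximately (-2.3, -1.8), which lies in quadrant Q3. The divergence there is about -3, negative as expected for a sink.

Q3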